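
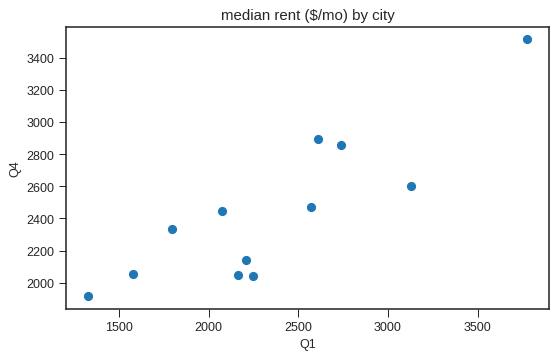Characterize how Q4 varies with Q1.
Points are positively correlated; strong (|r| ≈ 0.9).

positive, strong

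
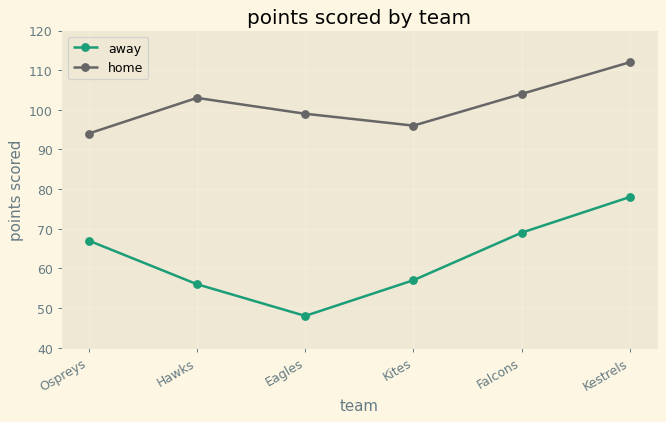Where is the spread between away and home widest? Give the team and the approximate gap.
Eagles: away ≈ 50, home ≈ 100 → gap ≈ 50. Next-largest (Hawks) is only ≈ 40.

Eagles, ≈ 50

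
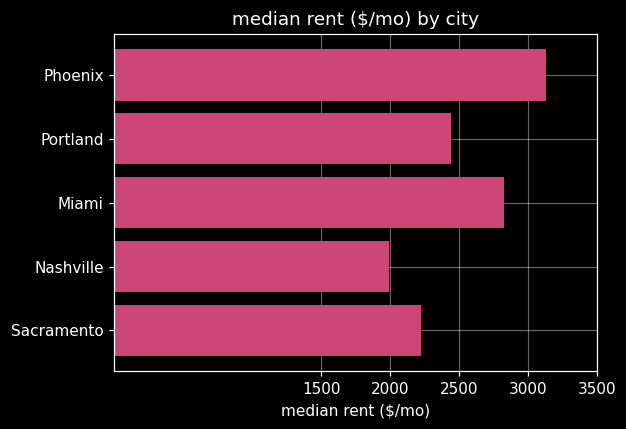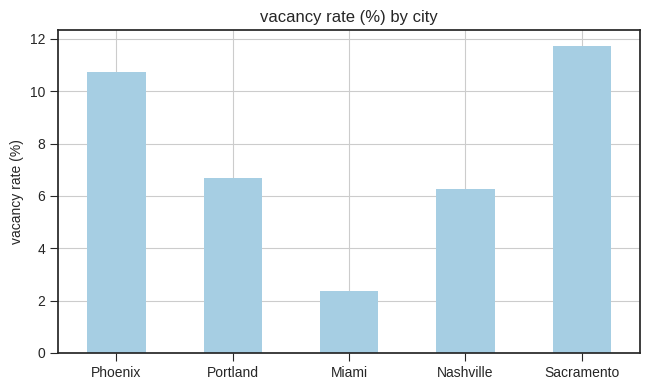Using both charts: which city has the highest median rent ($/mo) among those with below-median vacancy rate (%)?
Chart 2 median vacancy rate (%) ≈ 6; below-median cities: Miami, Nashville. Among those, Miami has the highest median rent ($/mo) (≈ 3000).

Miami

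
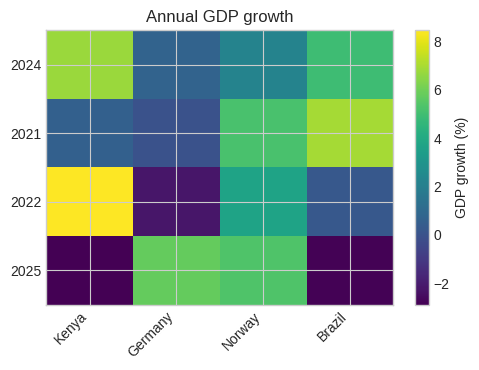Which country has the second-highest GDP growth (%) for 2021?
Norway

Top 3 for 2021: Brazil ≈ 7, Norway ≈ 5, Kenya ≈ 1.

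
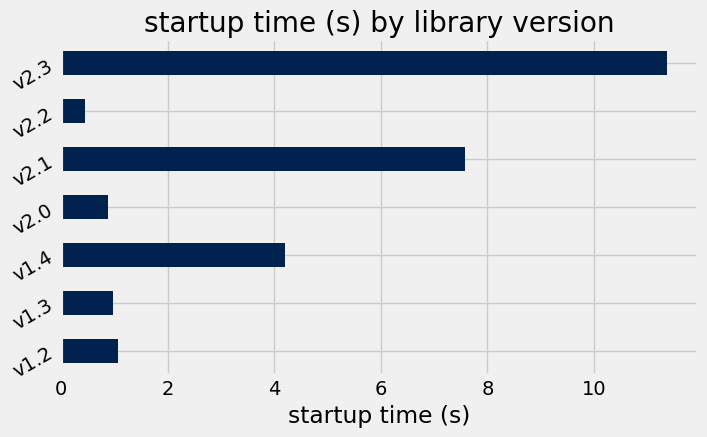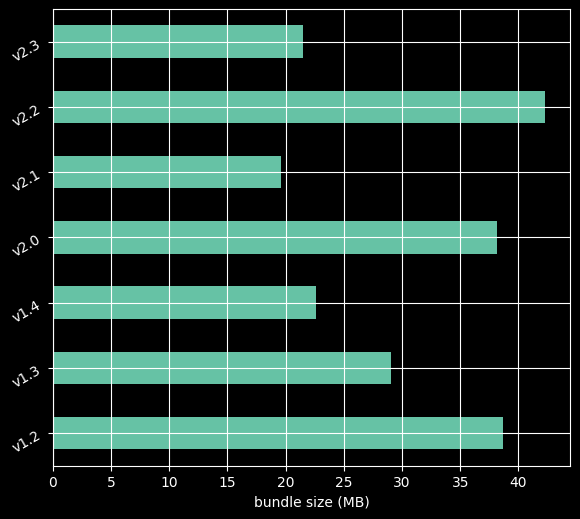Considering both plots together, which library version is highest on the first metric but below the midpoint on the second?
Chart 2 median bundle size (MB) ≈ 30; below-median library versions: v1.4, v2.1, v2.3. Among those, v2.3 has the highest startup time (s) (≈ 12).

v2.3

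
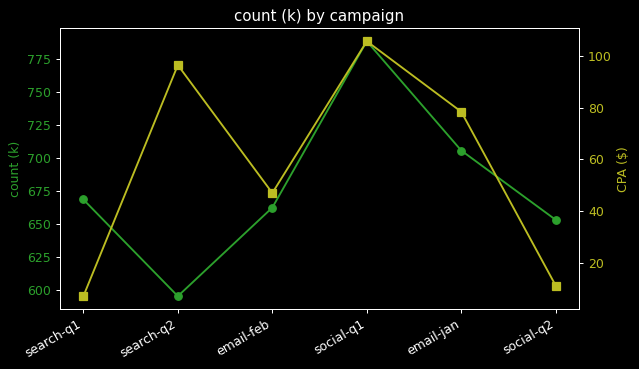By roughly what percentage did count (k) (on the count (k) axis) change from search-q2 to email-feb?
search-q2 ≈ 600, email-feb ≈ 660; (660 − 600) / 600 ≈ +10%.

≈ +10%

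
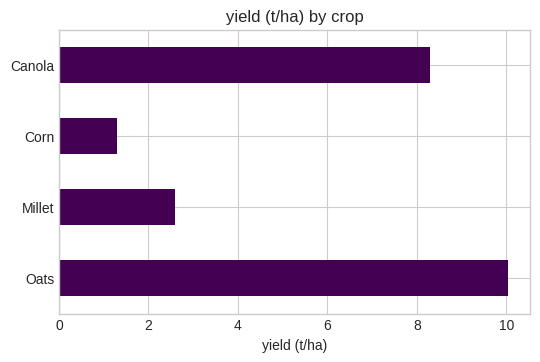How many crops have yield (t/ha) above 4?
Above 4: Oats, Canola.

2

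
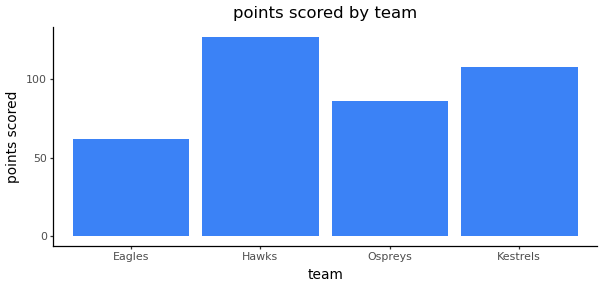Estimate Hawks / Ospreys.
Hawks ≈ 120, Ospreys ≈ 80; 120/80 ≈ 1.5.

≈ 1.5×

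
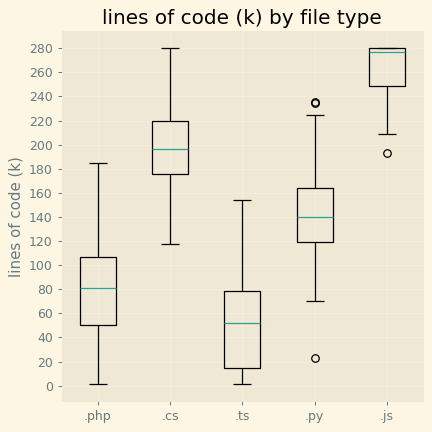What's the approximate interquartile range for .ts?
Q3 ≈ 80, Q1 ≈ 20; IQR ≈ 60.

≈ 60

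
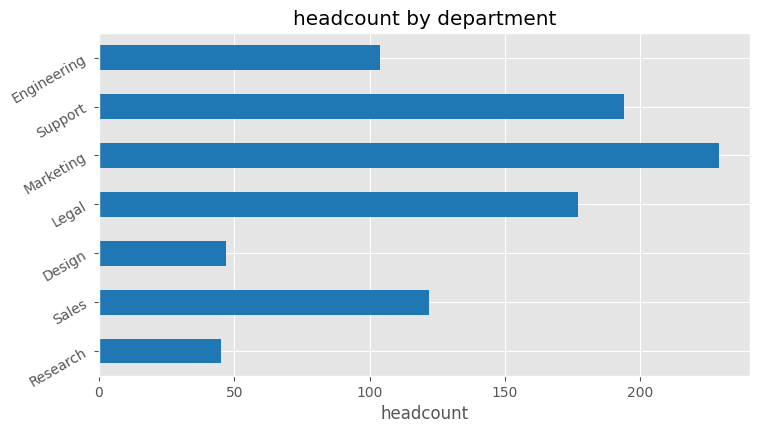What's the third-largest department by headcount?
Legal

Top 4: Marketing ≈ 220, Support ≈ 200, Legal ≈ 180, Sales ≈ 120.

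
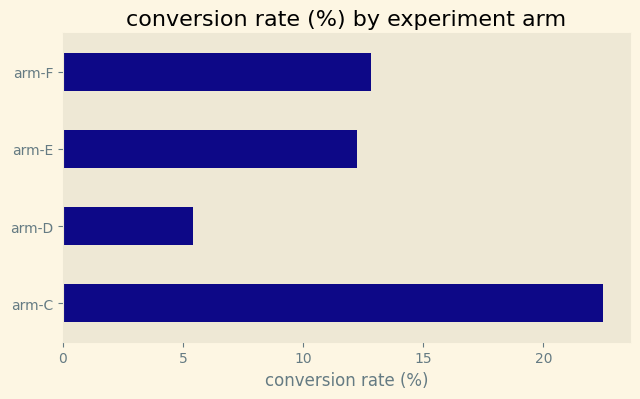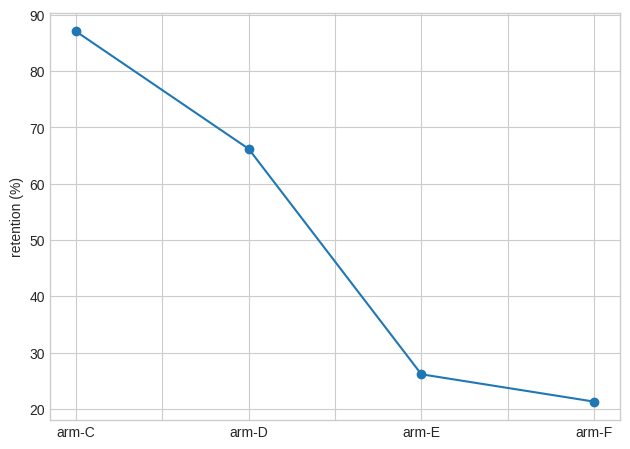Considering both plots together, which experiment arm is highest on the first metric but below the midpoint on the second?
Chart 2 median retention (%) ≈ 50; below-median experiment arms: arm-E, arm-F. Among those, arm-F has the highest conversion rate (%) (≈ 15).

arm-F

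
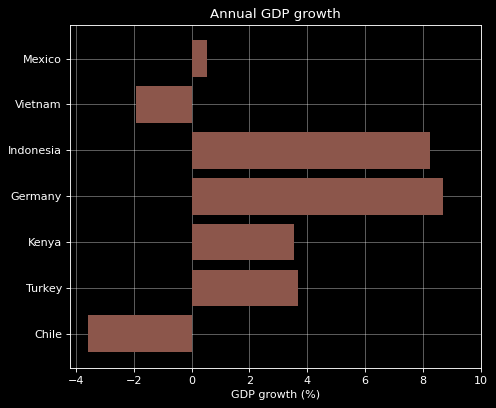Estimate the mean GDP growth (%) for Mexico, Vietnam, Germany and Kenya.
(0 + -2 + 8 + 4) / 4 ≈ 2.

≈ 2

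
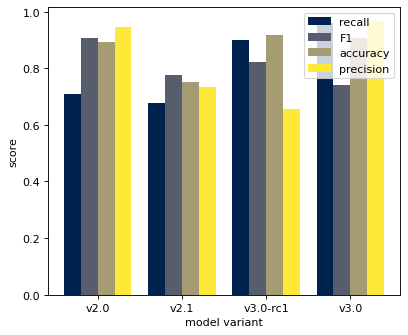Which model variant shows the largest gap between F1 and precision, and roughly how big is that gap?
v3.0: F1 ≈ 0.7, precision ≈ 1.0 → gap ≈ 0.3. Next-largest (v3.0-rc1) is only ≈ 0.1.

v3.0, ≈ 0.3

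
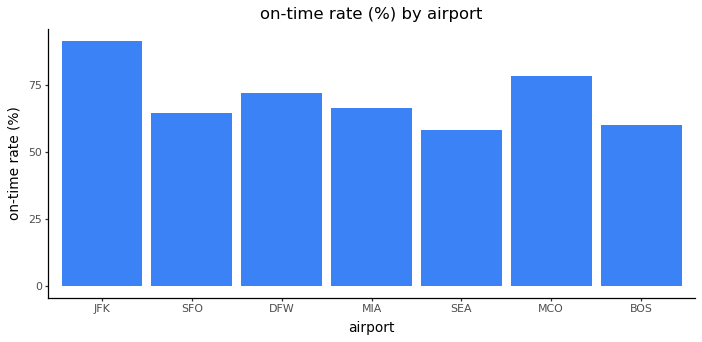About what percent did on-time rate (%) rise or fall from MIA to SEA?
MIA ≈ 70, SEA ≈ 60; (60 − 70) / 70 ≈ -14.3%.

≈ -14.3%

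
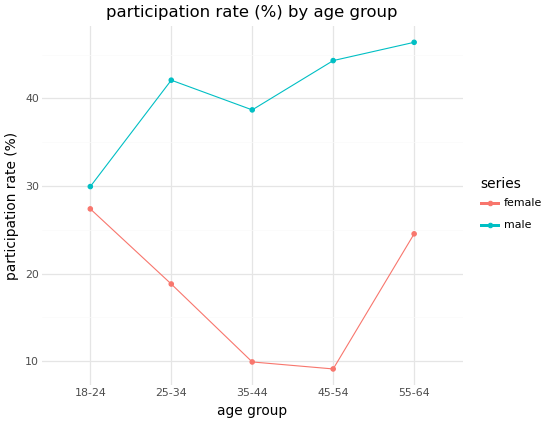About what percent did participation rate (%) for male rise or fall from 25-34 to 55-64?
25-34 ≈ 40, 55-64 ≈ 45; (45 − 40) / 40 ≈ +12.5%.

≈ +12.5%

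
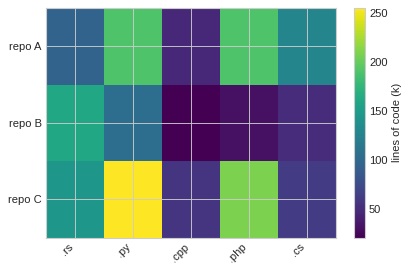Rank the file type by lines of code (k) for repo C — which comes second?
Top 3 for repo C: .py ≈ 260, .php ≈ 200, .rs ≈ 140.

.php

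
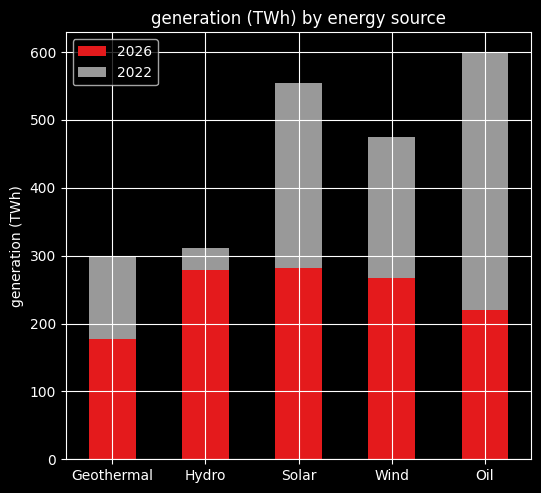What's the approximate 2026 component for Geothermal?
≈ 200

2026 top ≈ 200, bottom ≈ 0; segment ≈ 200.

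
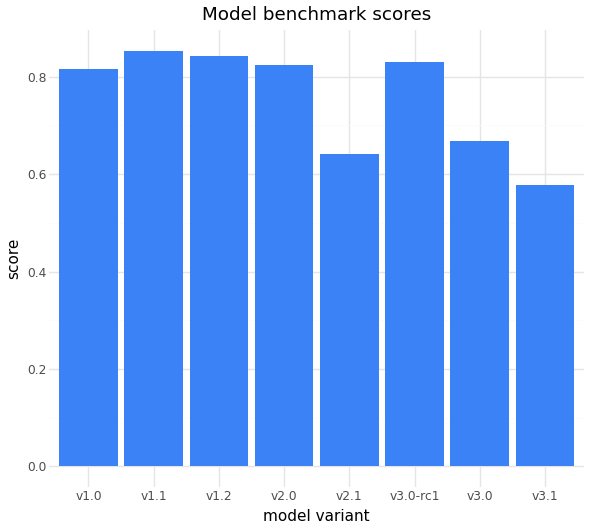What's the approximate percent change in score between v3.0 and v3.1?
≈ -14.3%

v3.0 ≈ 0.7, v3.1 ≈ 0.6; (0.6 − 0.7) / 0.7 ≈ -14.3%.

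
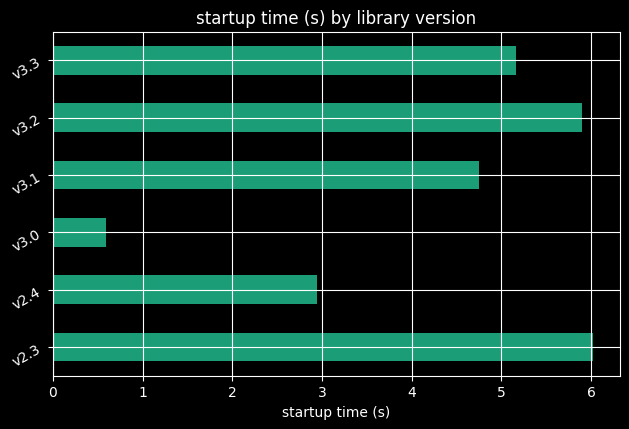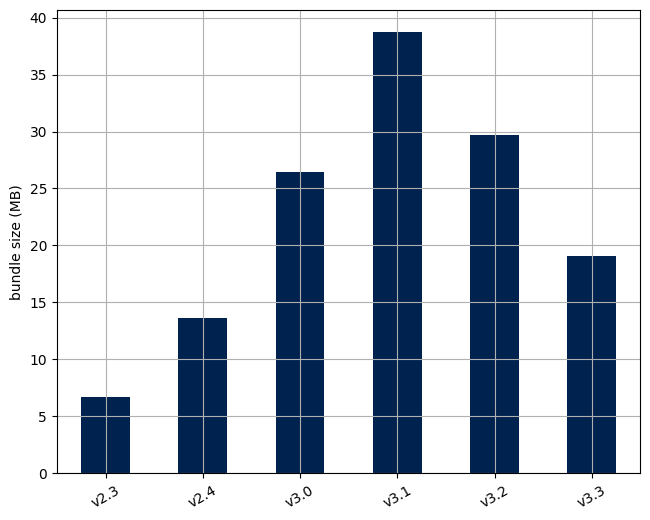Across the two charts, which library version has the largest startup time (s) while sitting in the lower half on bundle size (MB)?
v2.3

Chart 2 median bundle size (MB) ≈ 25; below-median library versions: v2.3, v2.4, v3.3. Among those, v2.3 has the highest startup time (s) (≈ 6).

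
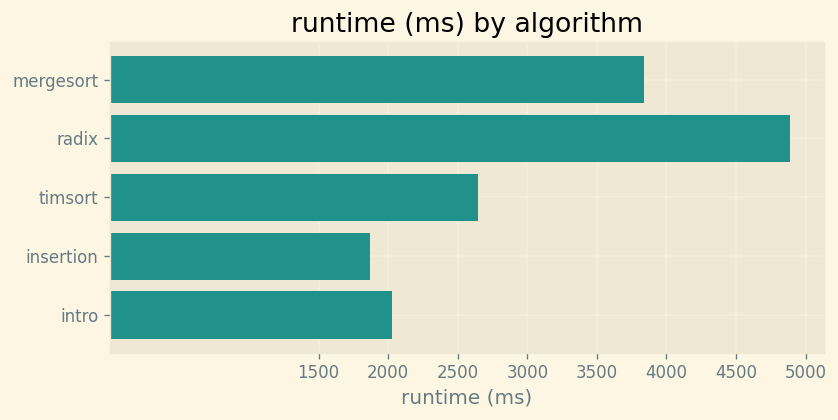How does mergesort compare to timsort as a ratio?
≈ 1.6×

mergesort ≈ 4000, timsort ≈ 2500; 4000/2500 ≈ 1.6.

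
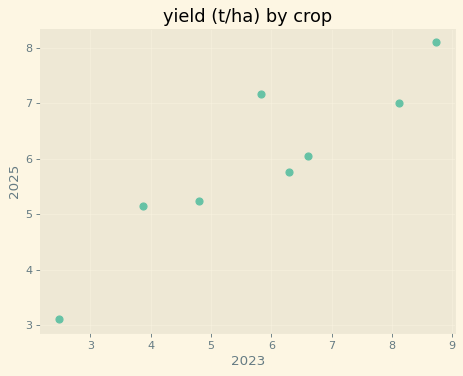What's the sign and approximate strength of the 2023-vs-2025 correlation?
positive, strong

Points are positively correlated; strong (|r| ≈ 0.9).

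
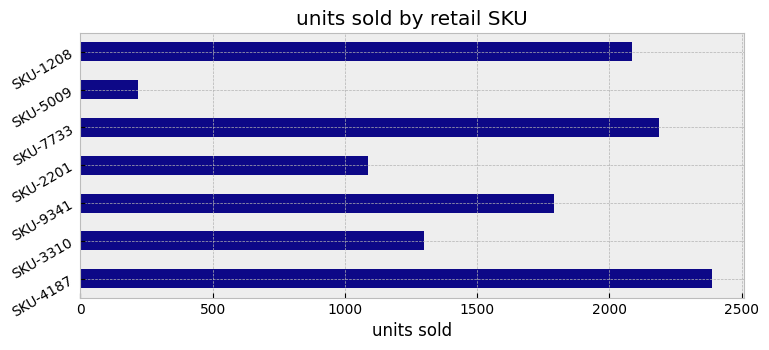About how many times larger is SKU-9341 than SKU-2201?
≈ 1.8×

SKU-9341 ≈ 1800, SKU-2201 ≈ 1000; 1800/1000 ≈ 1.8.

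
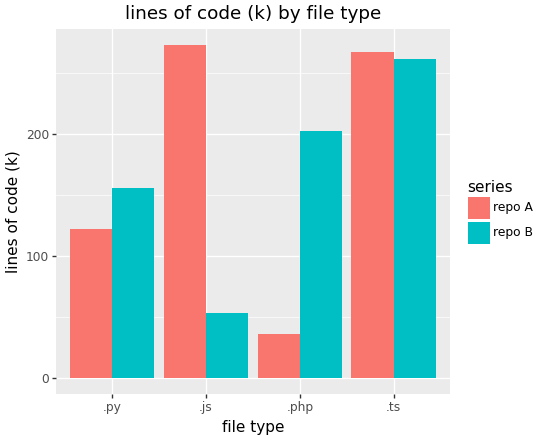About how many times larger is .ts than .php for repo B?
.ts ≈ 250, .php ≈ 200; 250/200 ≈ 1.25.

≈ 1.25×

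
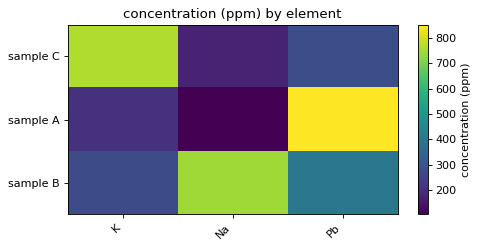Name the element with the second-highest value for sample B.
Top 3 for sample B: Na ≈ 700, Pb ≈ 400, K ≈ 300.

Pb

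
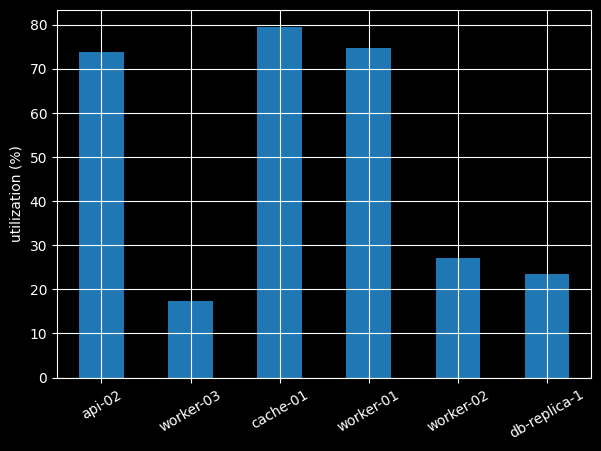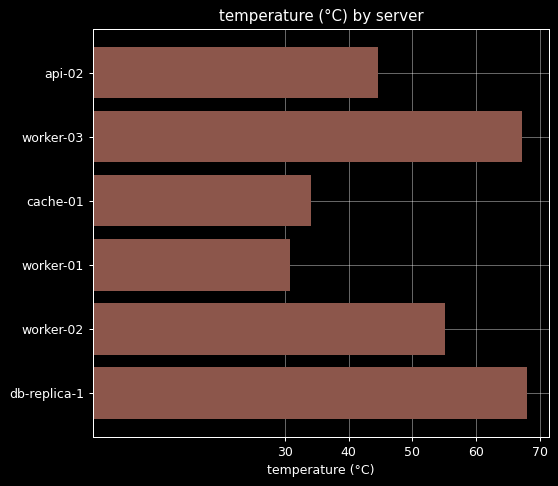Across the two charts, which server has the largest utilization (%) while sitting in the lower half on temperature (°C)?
Chart 2 median temperature (°C) ≈ 50; below-median servers: api-02, cache-01, worker-01. Among those, cache-01 has the highest utilization (%) (≈ 80).

cache-01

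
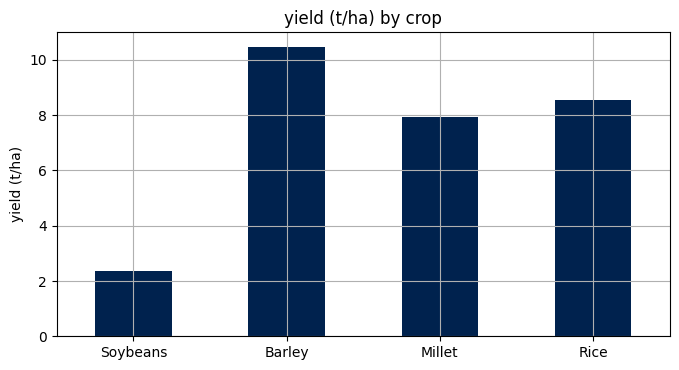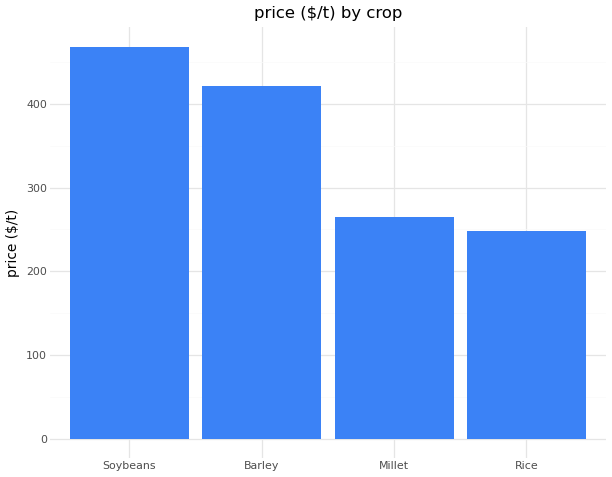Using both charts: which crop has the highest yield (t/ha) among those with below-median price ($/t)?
Rice

Chart 2 median price ($/t) ≈ 350; below-median crops: Millet, Rice. Among those, Rice has the highest yield (t/ha) (≈ 9).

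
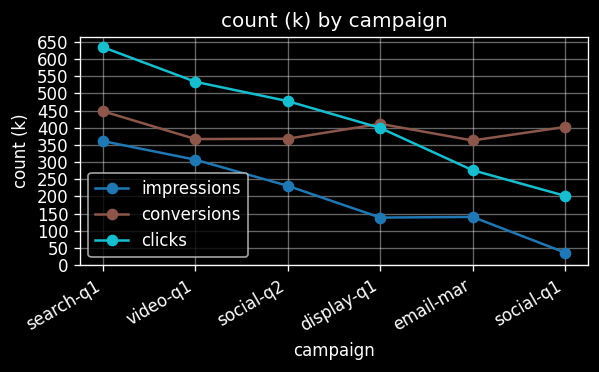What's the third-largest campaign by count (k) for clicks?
Top 4 for clicks: search-q1 ≈ 650, video-q1 ≈ 550, social-q2 ≈ 500, display-q1 ≈ 400.

social-q2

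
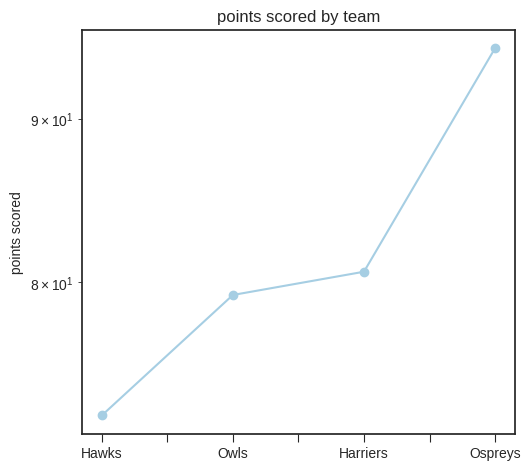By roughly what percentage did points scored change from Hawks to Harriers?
Hawks ≈ 72, Harriers ≈ 80; (80 − 72) / 72 ≈ +11.1%.

≈ +11.1%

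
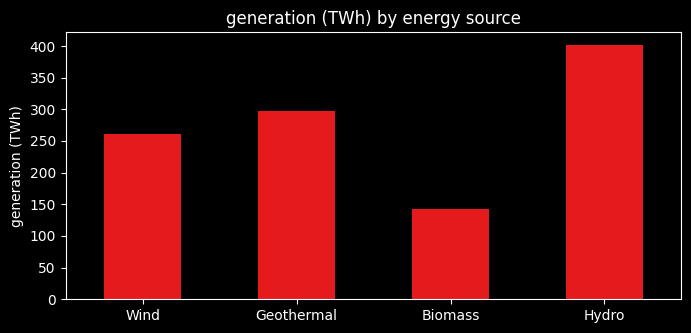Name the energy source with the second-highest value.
Top 3: Hydro ≈ 400, Geothermal ≈ 300, Wind ≈ 250.

Geothermal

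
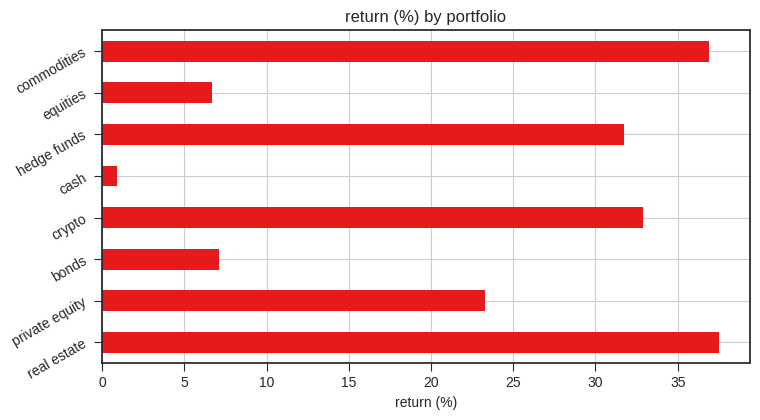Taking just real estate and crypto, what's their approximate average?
(40 + 35) / 2 ≈ 38.

≈ 38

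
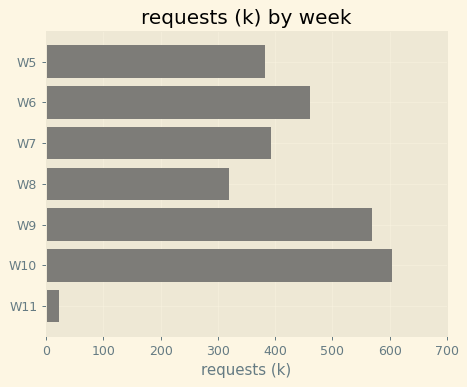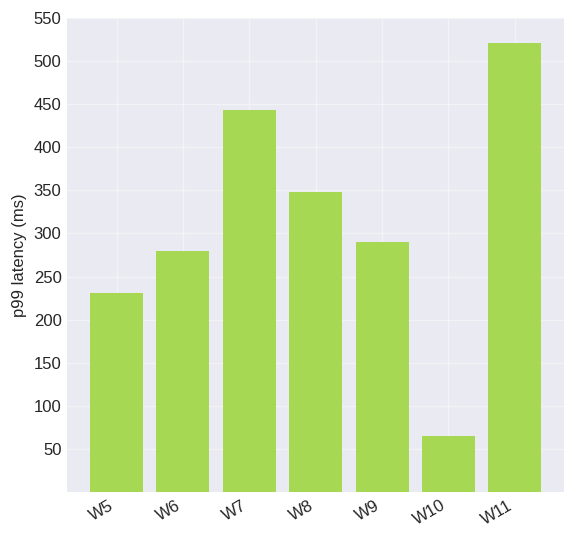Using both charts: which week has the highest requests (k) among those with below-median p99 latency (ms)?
W10

Chart 2 median p99 latency (ms) ≈ 300; below-median weeks: W5, W6, W10. Among those, W10 has the highest requests (k) (≈ 600).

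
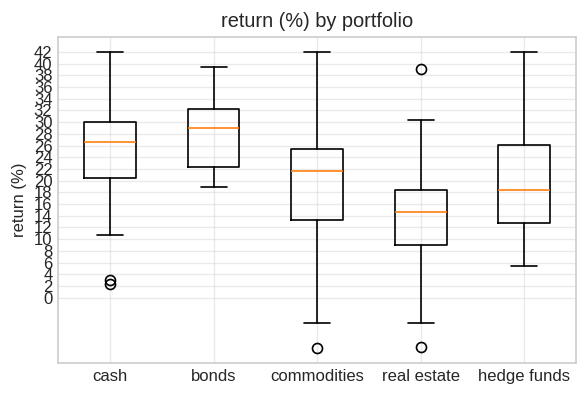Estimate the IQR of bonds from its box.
Q3 ≈ 32, Q1 ≈ 22; IQR ≈ 10.

≈ 10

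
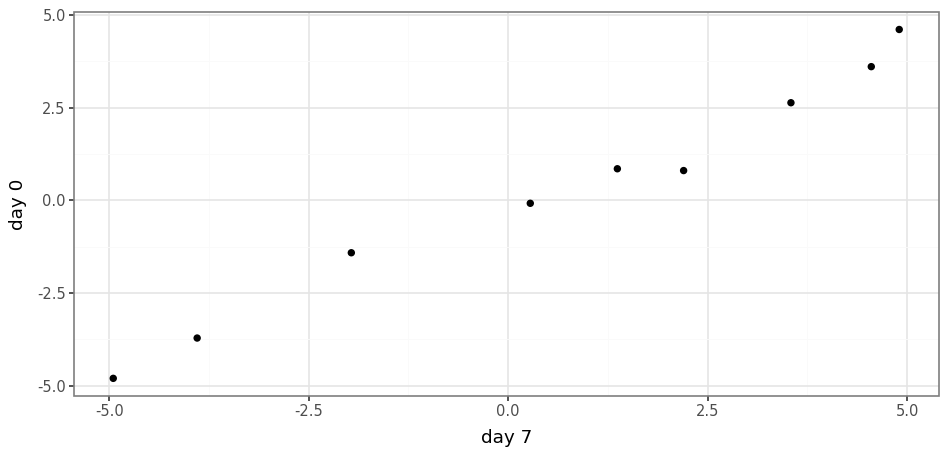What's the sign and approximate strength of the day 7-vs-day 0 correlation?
Points are positively correlated; strong (|r| ≈ 1.0).

positive, strong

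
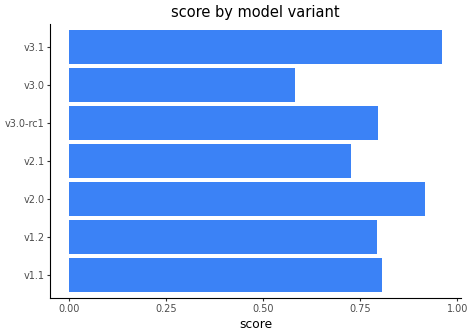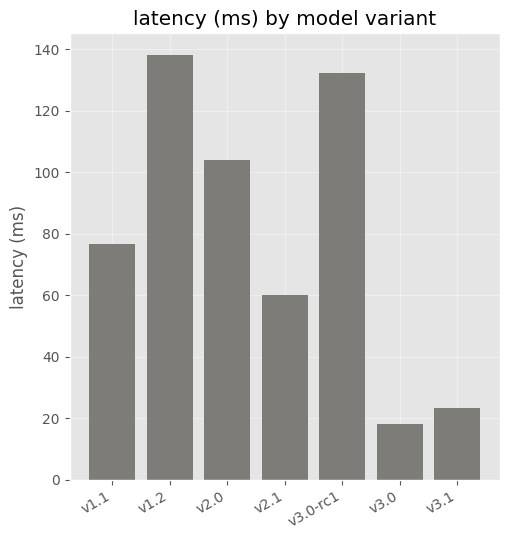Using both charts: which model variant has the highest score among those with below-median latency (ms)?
Chart 2 median latency (ms) ≈ 80; below-median model variants: v2.1, v3.0, v3.1. Among those, v3.1 has the highest score (≈ 1).

v3.1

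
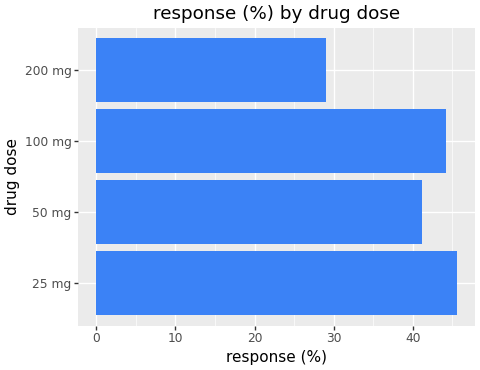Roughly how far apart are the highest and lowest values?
≈ 15

Max 25 mg ≈ 45, min 200 mg ≈ 30; range ≈ 15.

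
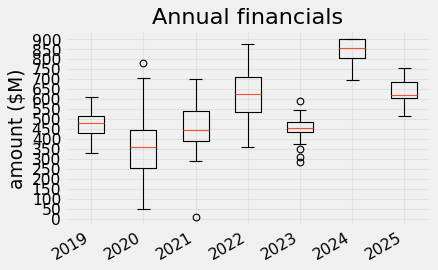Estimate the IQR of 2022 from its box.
≈ 150

Q3 ≈ 700, Q1 ≈ 550; IQR ≈ 150.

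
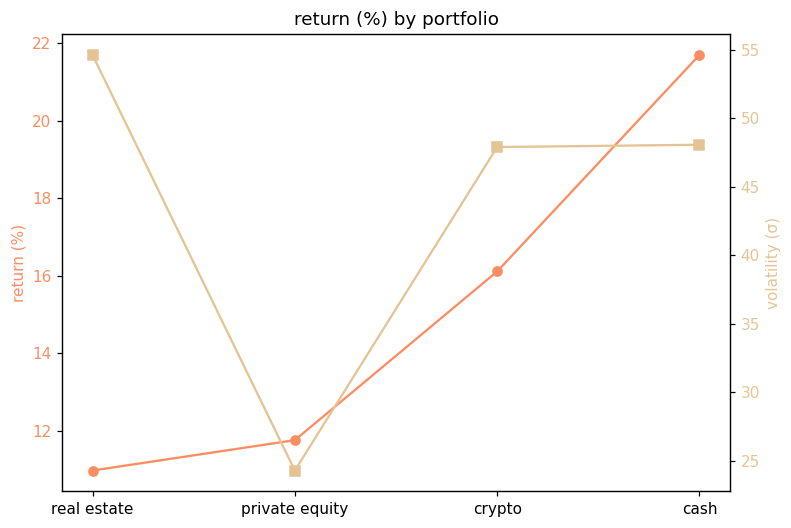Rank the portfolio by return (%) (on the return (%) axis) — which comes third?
Top 4 (on the return (%) axis): cash ≈ 22, crypto ≈ 16, private equity ≈ 12, real estate ≈ 11.

private equity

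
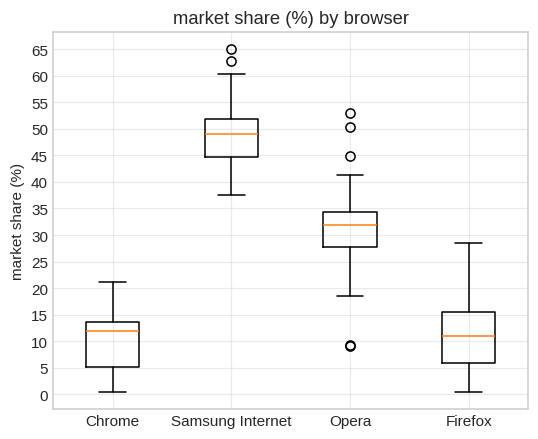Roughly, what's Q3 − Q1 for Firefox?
≈ 10

Q3 ≈ 15, Q1 ≈ 5; IQR ≈ 10.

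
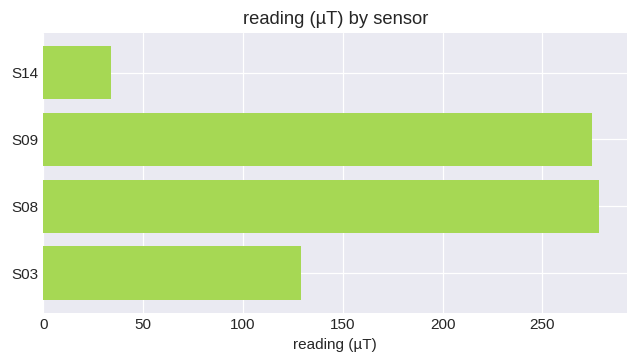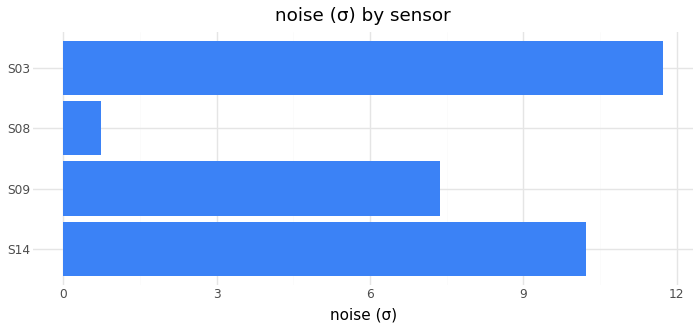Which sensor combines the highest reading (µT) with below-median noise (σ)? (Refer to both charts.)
Chart 2 median noise (σ) ≈ 8; below-median sensors: S09, S08. Among those, S08 has the highest reading (µT) (≈ 300).

S08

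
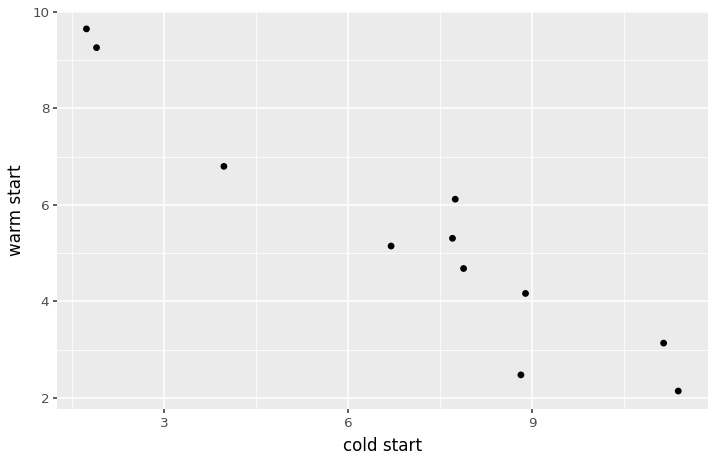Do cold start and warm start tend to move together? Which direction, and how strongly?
negative, strong

Points are negatively correlated; strong (|r| ≈ 1.0).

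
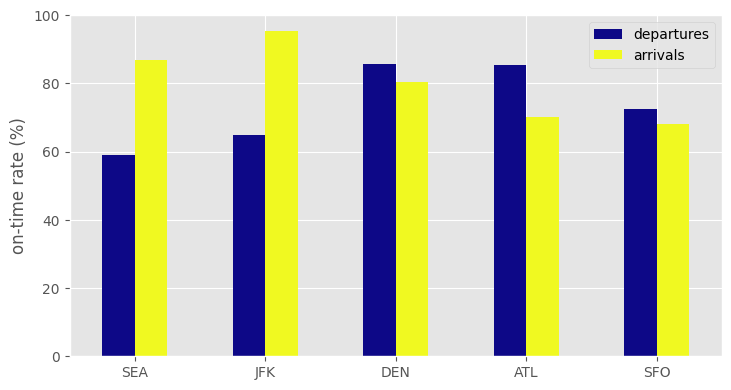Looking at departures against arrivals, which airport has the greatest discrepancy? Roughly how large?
JFK: departures ≈ 60, arrivals ≈ 100 → gap ≈ 40. Next-largest (SEA) is only ≈ 30.

JFK, ≈ 40 %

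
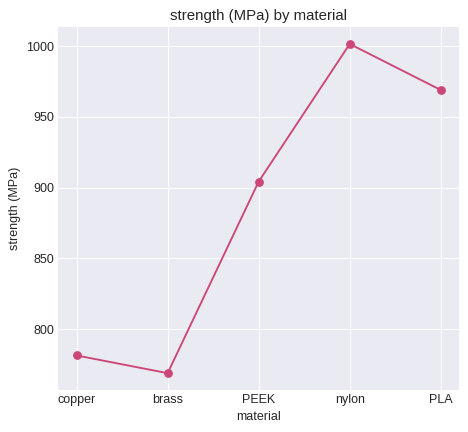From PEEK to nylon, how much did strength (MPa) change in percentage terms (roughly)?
≈ +11.1%

PEEK ≈ 900, nylon ≈ 1000; (1000 − 900) / 900 ≈ +11.1%.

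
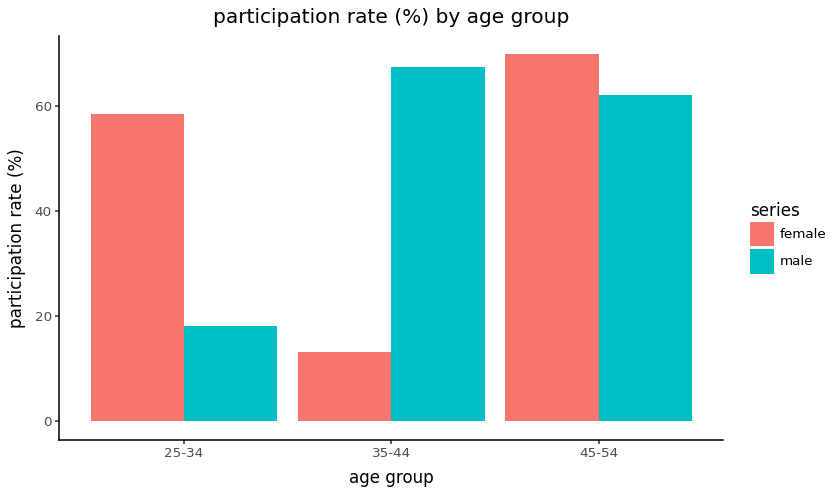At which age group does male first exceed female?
35-44

25-34: male ≈ 20 vs female ≈ 60 (not yet); 35-44: male ≈ 70 vs female ≈ 10 (first crossover).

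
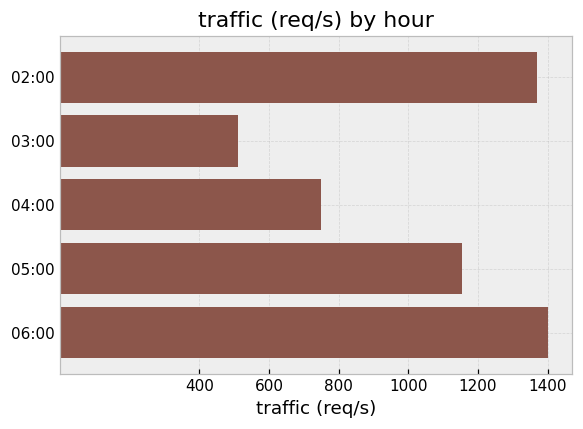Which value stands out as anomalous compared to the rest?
03:00 ≈ 600; the rest sit between ≈ 800 and ≈ 1400.

03:00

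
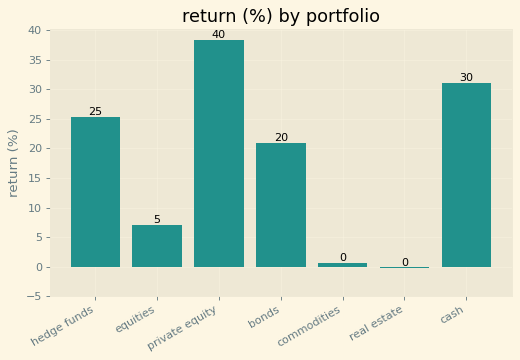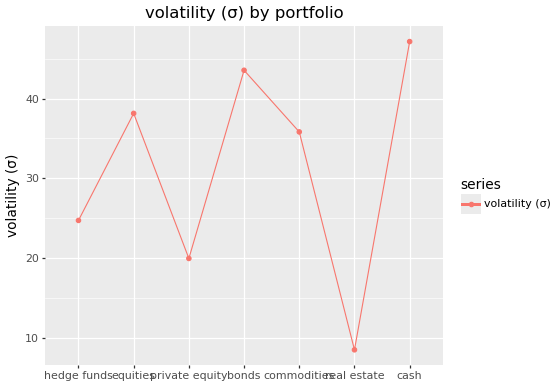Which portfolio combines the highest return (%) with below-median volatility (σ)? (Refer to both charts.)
private equity

Chart 2 median volatility (σ) ≈ 35; below-median portfolios: hedge funds, private equity, real estate. Among those, private equity has the highest return (%) (≈ 40).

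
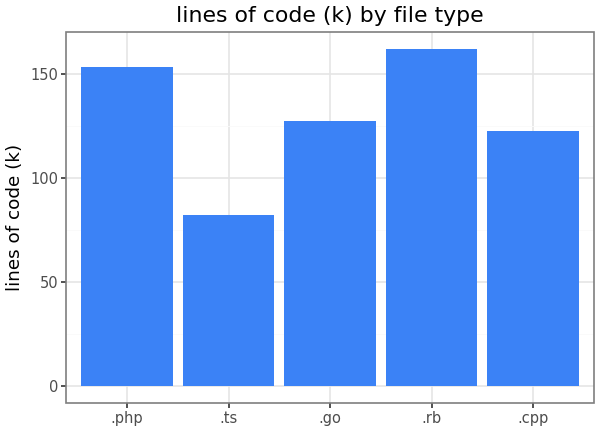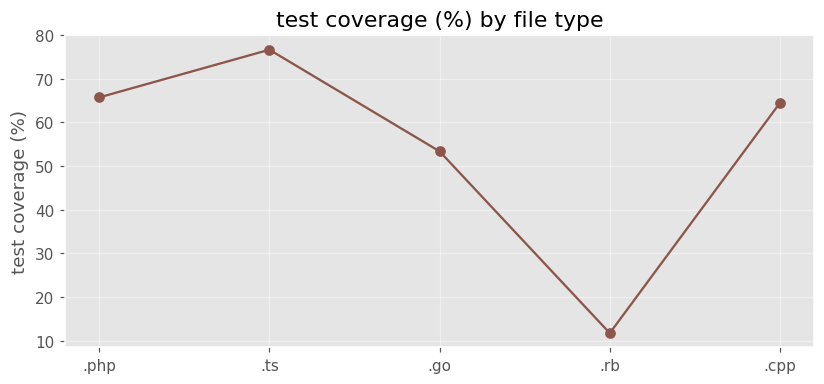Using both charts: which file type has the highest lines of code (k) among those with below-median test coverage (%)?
Chart 2 median test coverage (%) ≈ 60; below-median file types: .go, .rb. Among those, .rb has the highest lines of code (k) (≈ 160).

.rb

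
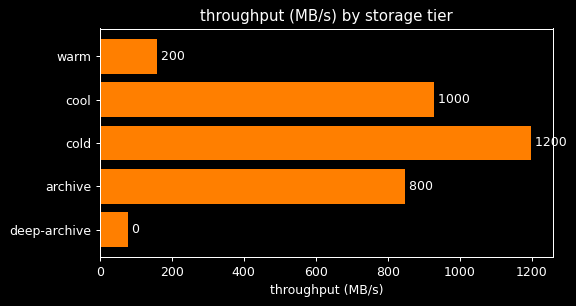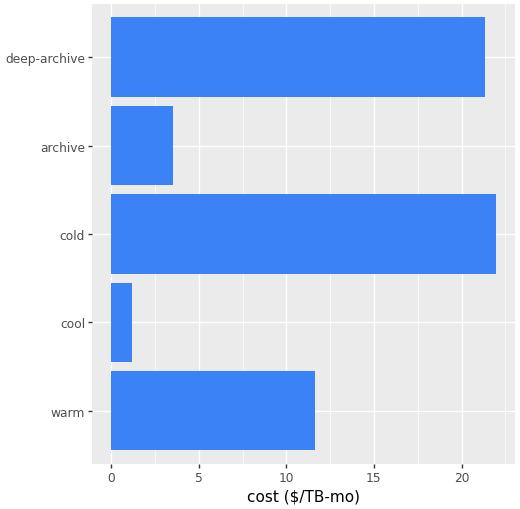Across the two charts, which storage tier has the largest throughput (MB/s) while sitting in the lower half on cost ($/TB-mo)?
Chart 2 median cost ($/TB-mo) ≈ 10; below-median storage tiers: cool, archive. Among those, cool has the highest throughput (MB/s) (≈ 1000).

cool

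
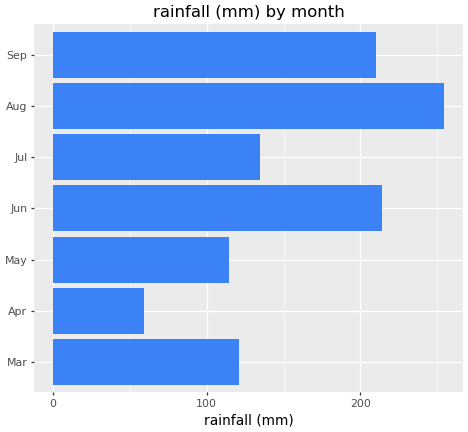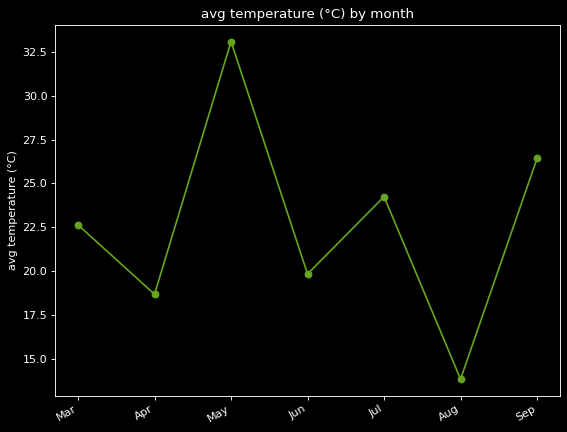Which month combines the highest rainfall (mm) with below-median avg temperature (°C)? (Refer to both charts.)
Chart 2 median avg temperature (°C) ≈ 25; below-median months: Apr, Jun, Aug. Among those, Aug has the highest rainfall (mm) (≈ 250).

Aug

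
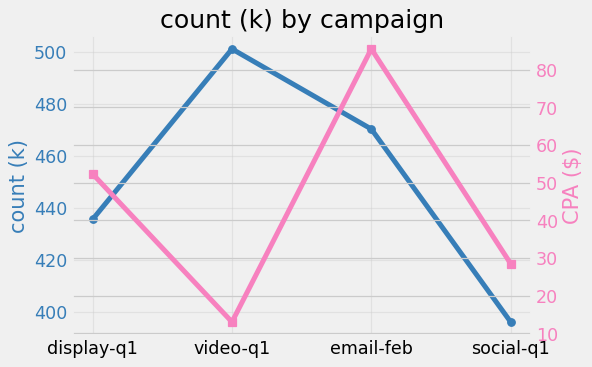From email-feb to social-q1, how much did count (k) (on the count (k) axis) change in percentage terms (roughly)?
≈ -14.9%

email-feb ≈ 470, social-q1 ≈ 400; (400 − 470) / 470 ≈ -14.9%.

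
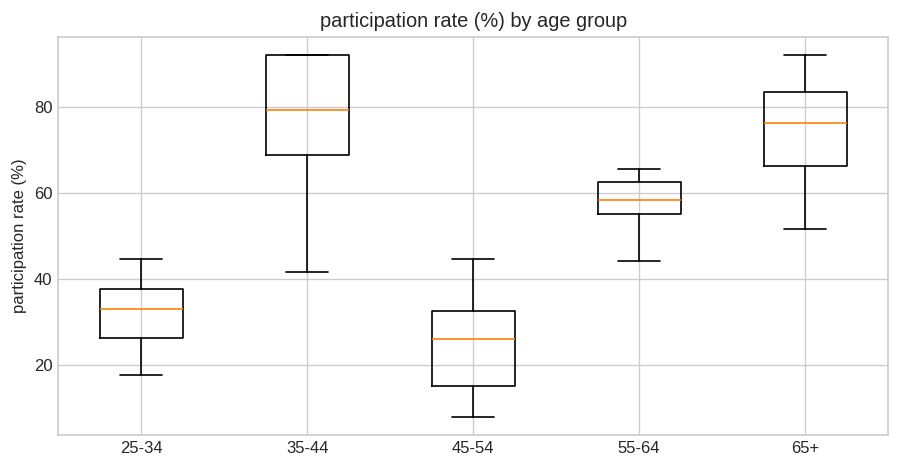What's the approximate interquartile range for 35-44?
≈ 20

Q3 ≈ 90, Q1 ≈ 70; IQR ≈ 20.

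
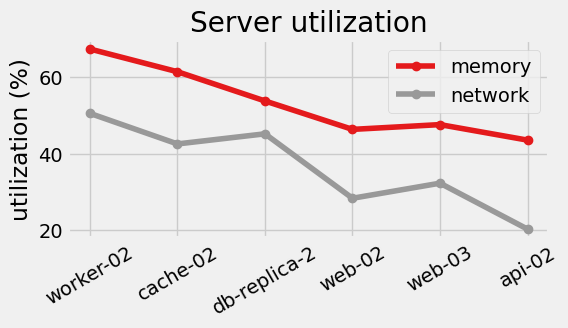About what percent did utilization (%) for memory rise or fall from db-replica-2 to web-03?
≈ -9.1%

db-replica-2 ≈ 55, web-03 ≈ 50; (50 − 55) / 55 ≈ -9.1%.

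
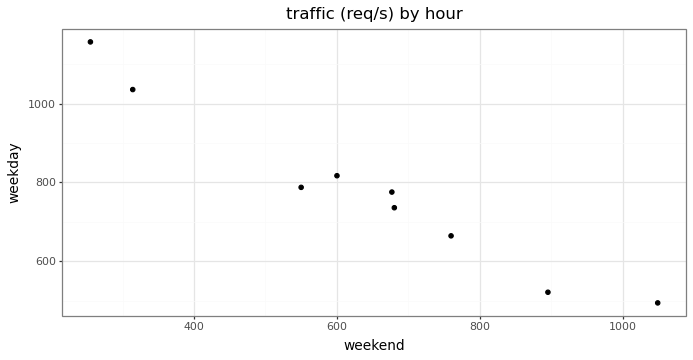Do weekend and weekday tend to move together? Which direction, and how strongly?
negative, strong

Points are negatively correlated; strong (|r| ≈ 1.0).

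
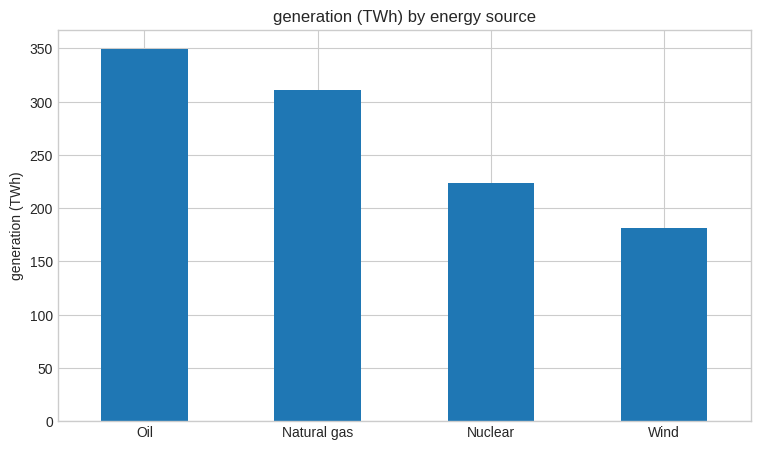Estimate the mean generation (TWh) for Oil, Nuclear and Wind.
(350 + 200 + 200) / 3 ≈ 250.

≈ 250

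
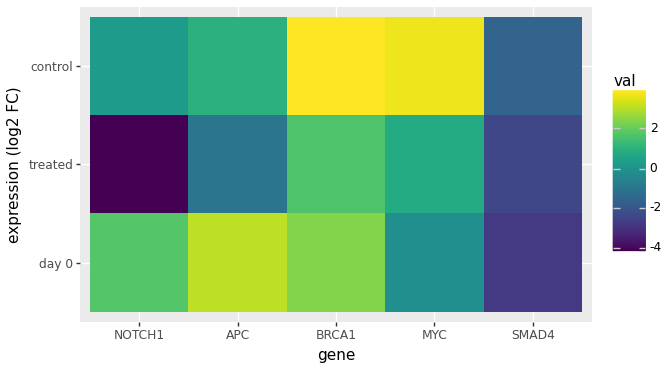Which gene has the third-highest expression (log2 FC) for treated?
APC

Top 4 for treated: BRCA1 ≈ 2, MYC ≈ 1, APC ≈ -1, SMAD4 ≈ -2.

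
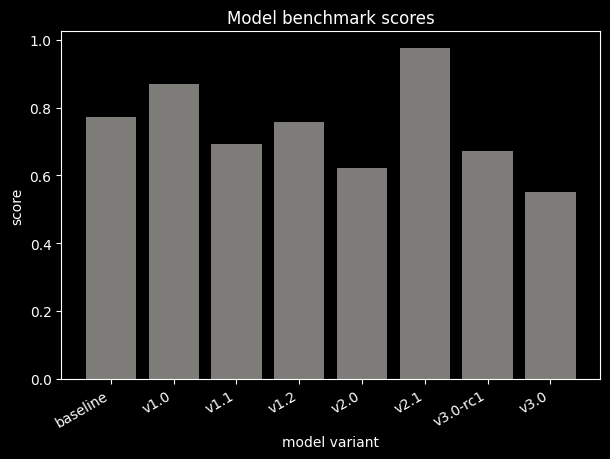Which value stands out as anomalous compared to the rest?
v2.1 ≈ 1.0; the rest sit between ≈ 0.6 and ≈ 0.9.

v2.1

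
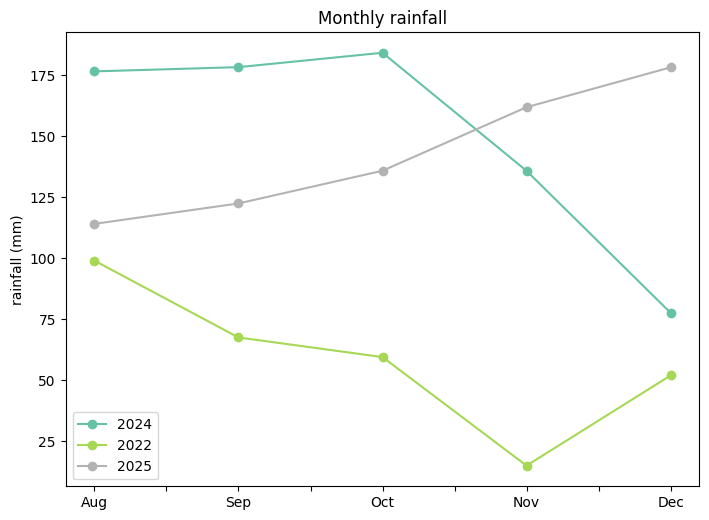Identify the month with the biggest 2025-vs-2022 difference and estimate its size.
Nov, ≈ 140 mm

Nov: 2025 ≈ 160, 2022 ≈ 20 → gap ≈ 140. Next-largest (Dec) is only ≈ 120.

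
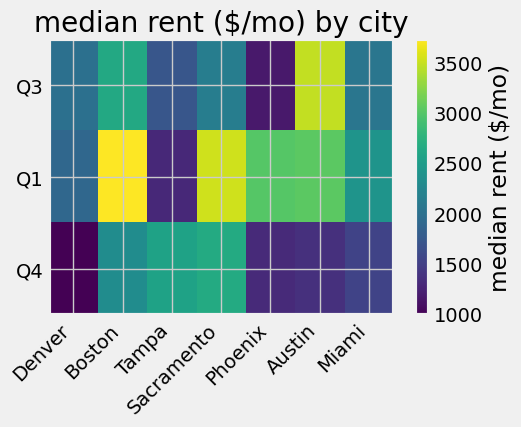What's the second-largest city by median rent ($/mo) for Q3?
Top 3 for Q3: Austin ≈ 3500, Boston ≈ 2500, Sacramento ≈ 2000.

Boston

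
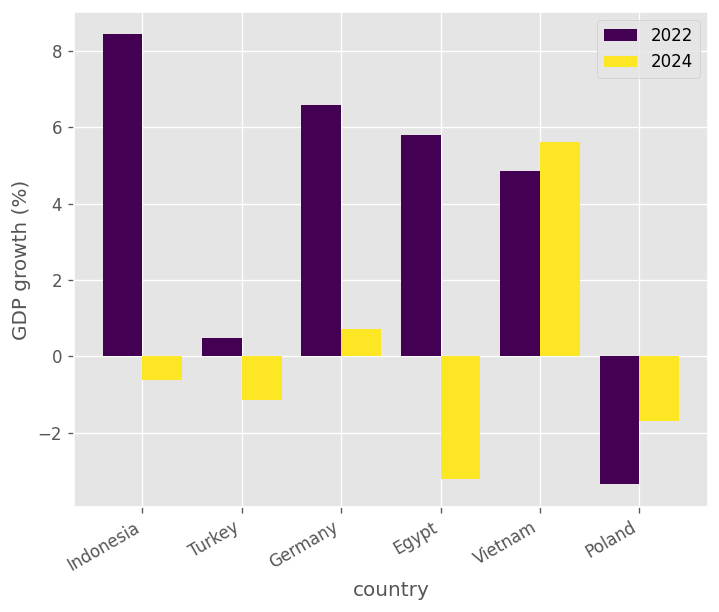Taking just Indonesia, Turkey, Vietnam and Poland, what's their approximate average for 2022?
≈ 2

(8 + 0 + 5 + -3) / 4 ≈ 2.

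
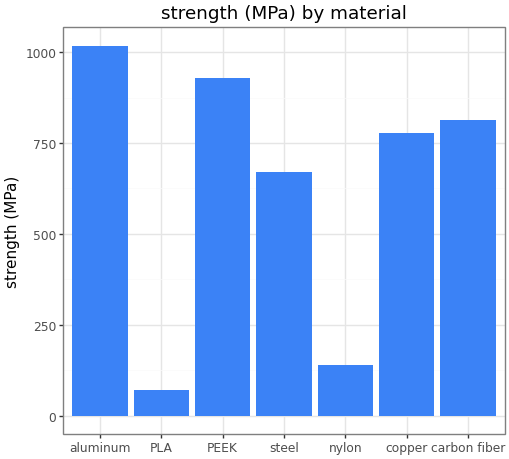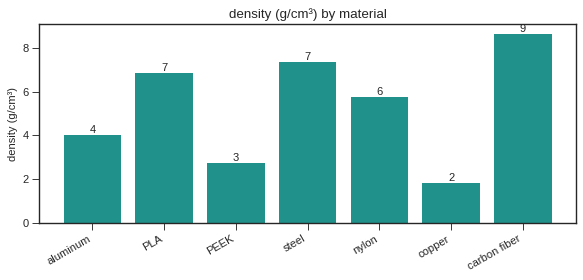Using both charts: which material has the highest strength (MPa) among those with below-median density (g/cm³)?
Chart 2 median density (g/cm³) ≈ 6; below-median materials: aluminum, PEEK, copper. Among those, aluminum has the highest strength (MPa) (≈ 1000).

aluminum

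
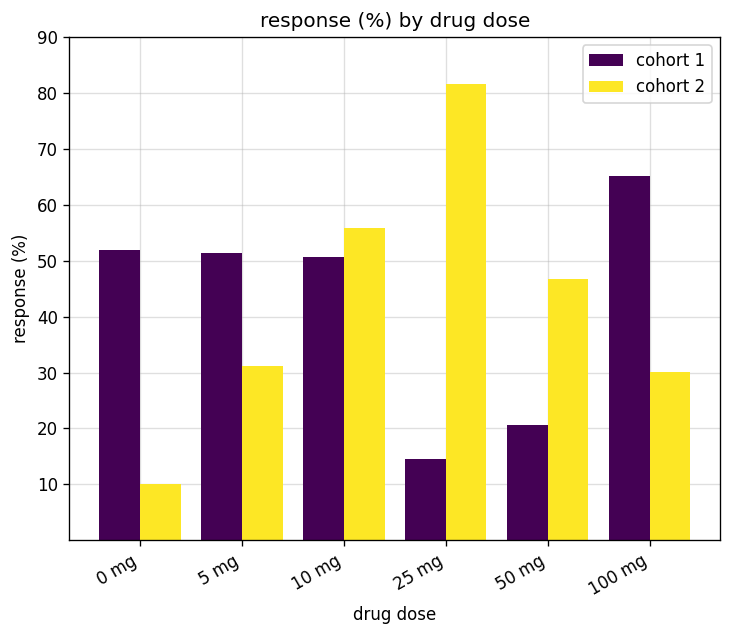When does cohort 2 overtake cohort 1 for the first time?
10 mg

5 mg: cohort 2 ≈ 30 vs cohort 1 ≈ 50 (not yet); 10 mg: cohort 2 ≈ 60 vs cohort 1 ≈ 50 (first crossover).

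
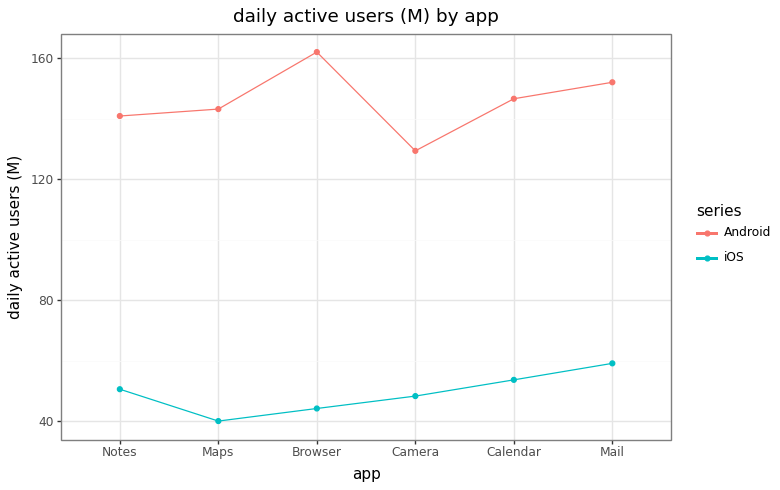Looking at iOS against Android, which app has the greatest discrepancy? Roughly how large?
Browser: iOS ≈ 40, Android ≈ 160 → gap ≈ 120. Next-largest (Maps) is only ≈ 100.

Browser, ≈ 120 M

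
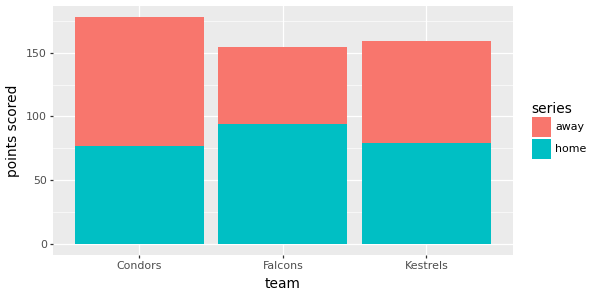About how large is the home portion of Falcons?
≈ 100

home top ≈ 100, bottom ≈ 0; segment ≈ 100.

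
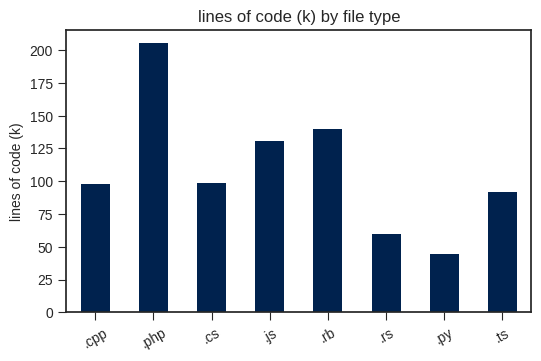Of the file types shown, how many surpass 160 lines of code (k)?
Above 160: .php.

1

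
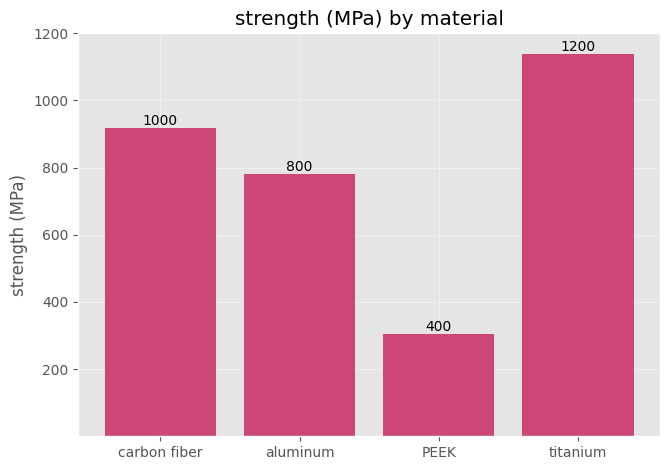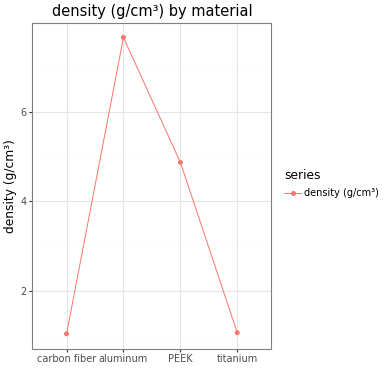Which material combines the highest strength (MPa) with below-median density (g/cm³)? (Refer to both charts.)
Chart 2 median density (g/cm³) ≈ 3; below-median materials: carbon fiber, titanium. Among those, titanium has the highest strength (MPa) (≈ 1200).

titanium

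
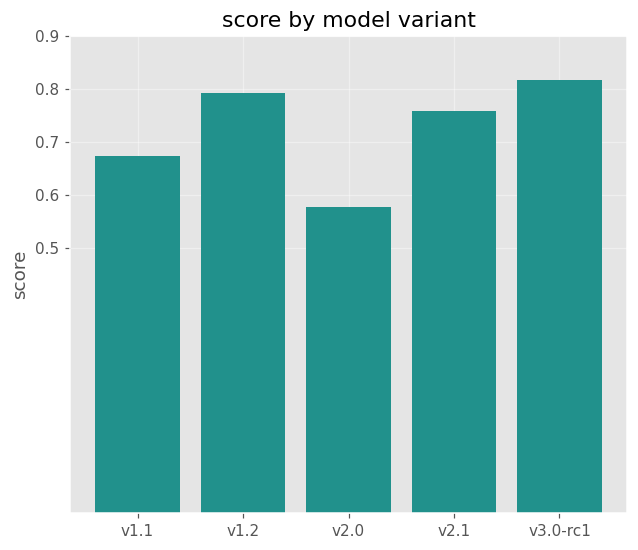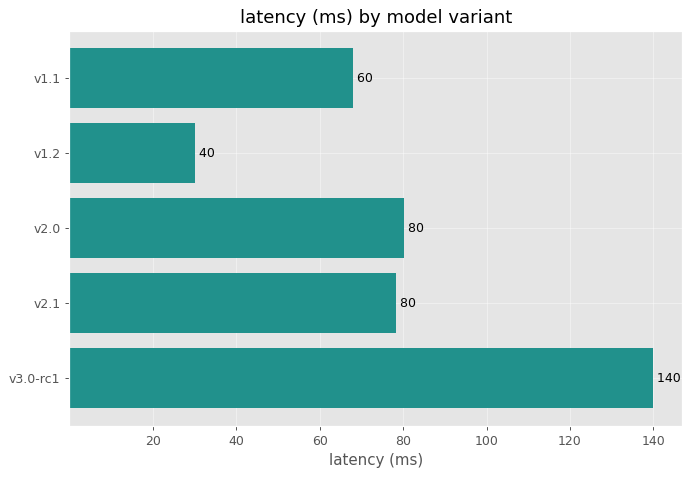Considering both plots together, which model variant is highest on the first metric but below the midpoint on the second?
v1.2

Chart 2 median latency (ms) ≈ 80; below-median model variants: v1.1, v1.2. Among those, v1.2 has the highest score (≈ 0.8).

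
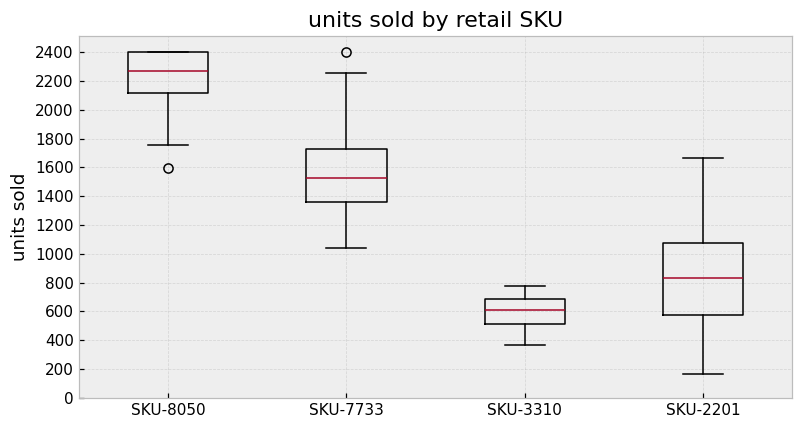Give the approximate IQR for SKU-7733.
≈ 400

Q3 ≈ 1800, Q1 ≈ 1400; IQR ≈ 400.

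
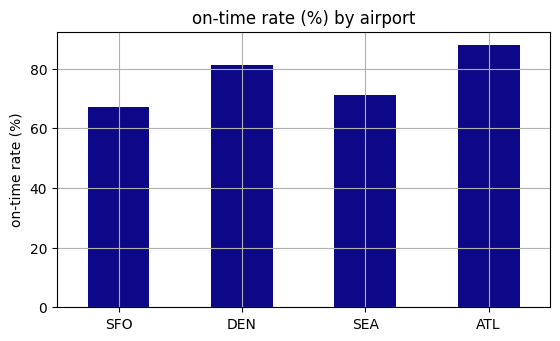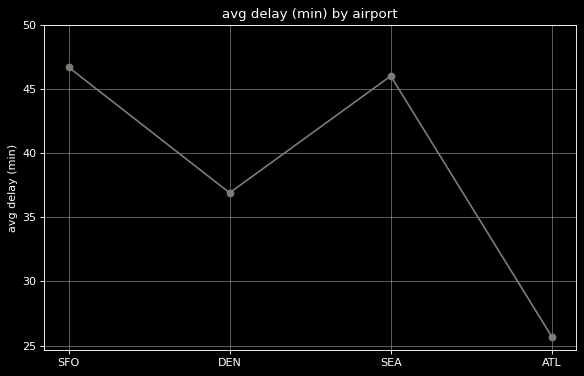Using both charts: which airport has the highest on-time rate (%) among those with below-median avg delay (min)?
ATL

Chart 2 median avg delay (min) ≈ 40; below-median airports: DEN, ATL. Among those, ATL has the highest on-time rate (%) (≈ 90).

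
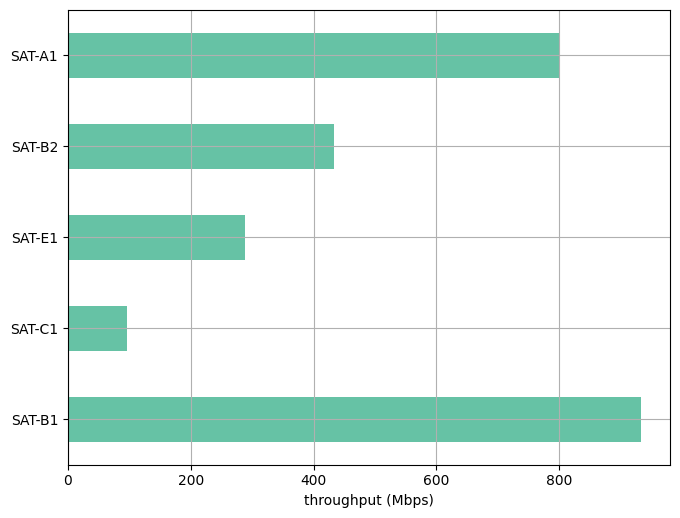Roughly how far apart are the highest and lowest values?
≈ 800

Max SAT-B1 ≈ 900, min SAT-C1 ≈ 100; range ≈ 800.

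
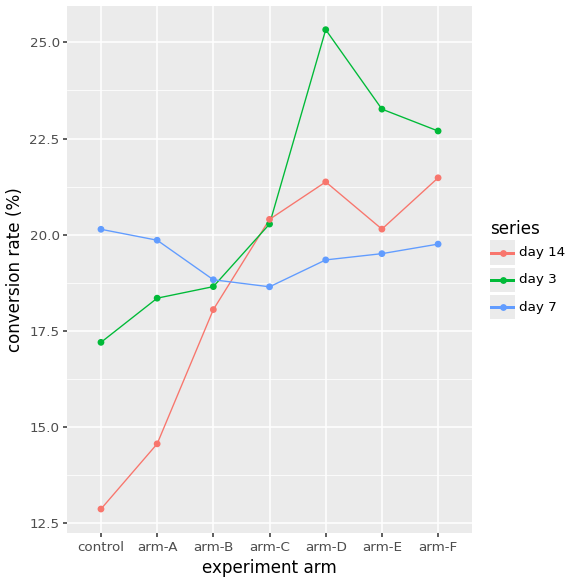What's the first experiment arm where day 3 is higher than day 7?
arm-B: day 3 ≈ 18 vs day 7 ≈ 18 (not yet); arm-C: day 3 ≈ 20 vs day 7 ≈ 18 (first crossover).

arm-C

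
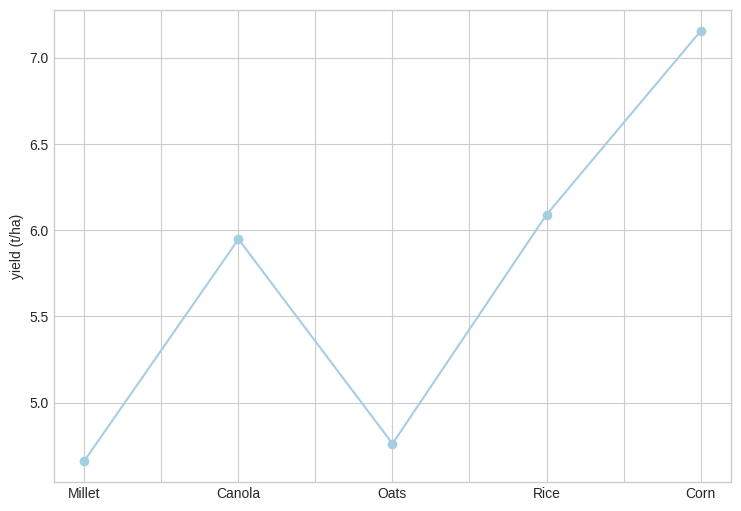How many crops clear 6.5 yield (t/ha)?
1

Above 6.5: Corn.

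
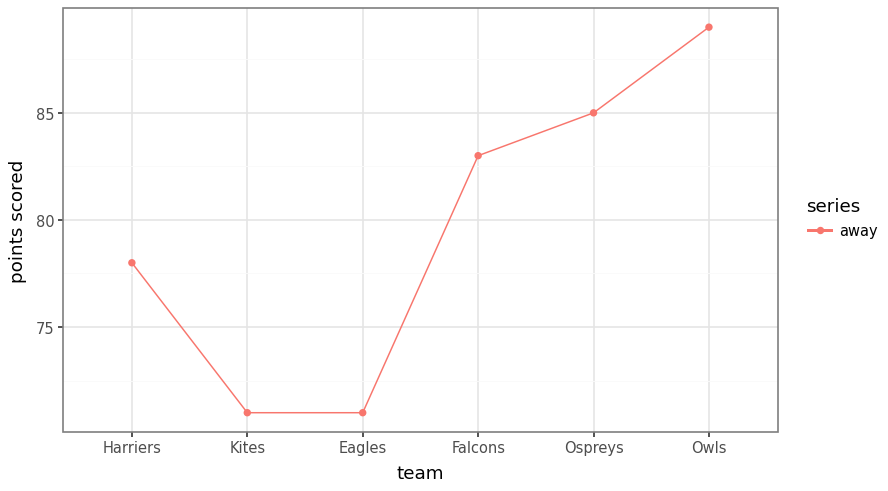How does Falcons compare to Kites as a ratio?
≈ 1.17×

Falcons ≈ 84, Kites ≈ 72; 84/72 ≈ 1.17.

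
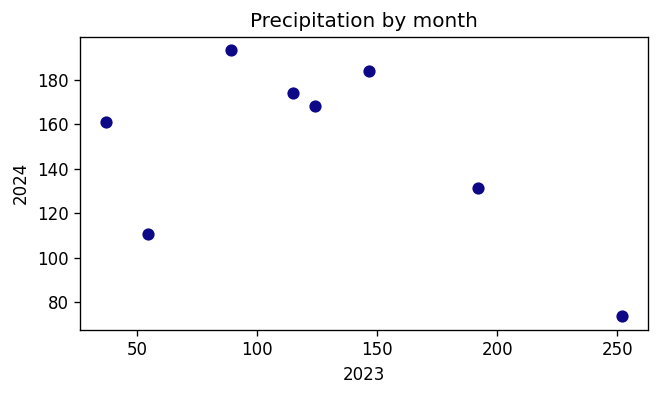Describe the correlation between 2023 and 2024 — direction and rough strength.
Points are negatively correlated; moderate (|r| ≈ 0.5).

negative, moderate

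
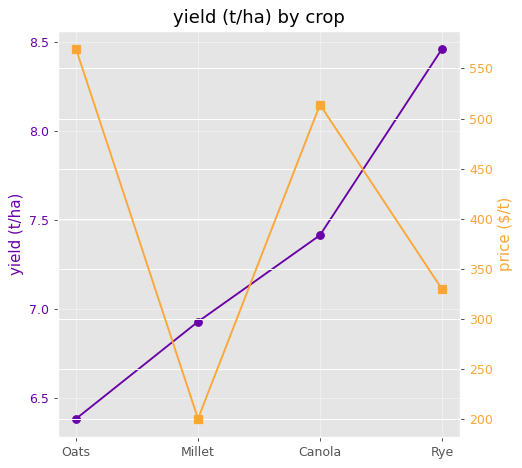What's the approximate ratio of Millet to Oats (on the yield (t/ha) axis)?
≈ 1.09×

Millet ≈ 7.0, Oats ≈ 6.4; 7.0/6.4 ≈ 1.09.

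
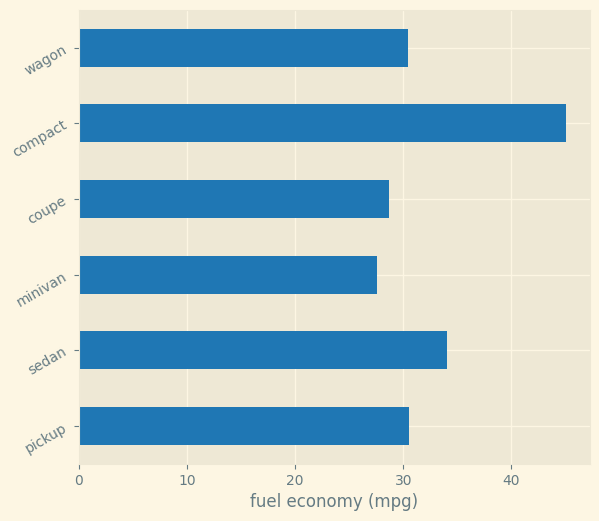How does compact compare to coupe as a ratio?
≈ 1.5×

compact ≈ 45, coupe ≈ 30; 45/30 ≈ 1.5.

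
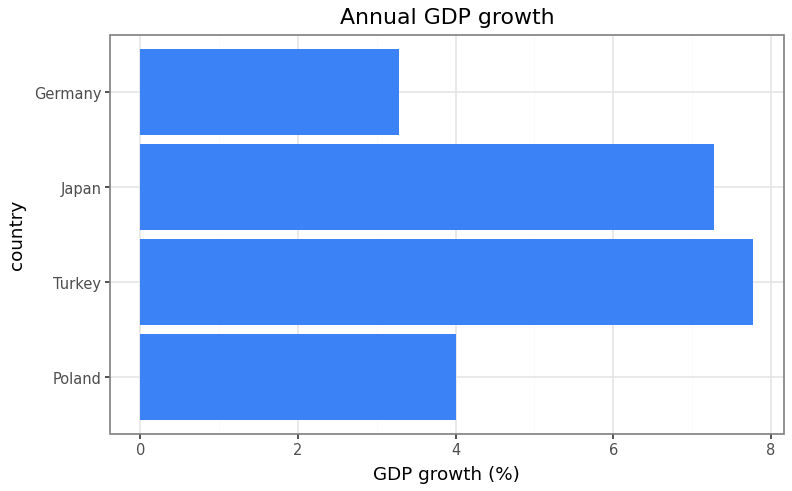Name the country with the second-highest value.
Top 3: Turkey ≈ 8, Japan ≈ 7, Poland ≈ 4.

Japan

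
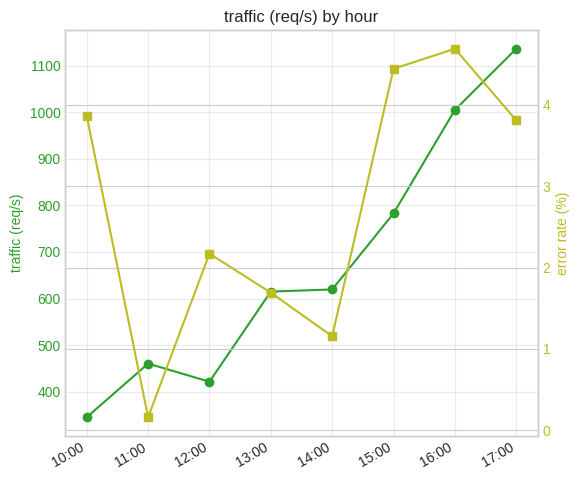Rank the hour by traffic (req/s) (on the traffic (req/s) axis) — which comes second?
16:00

Top 3 (on the traffic (req/s) axis): 17:00 ≈ 1100, 16:00 ≈ 1000, 15:00 ≈ 800.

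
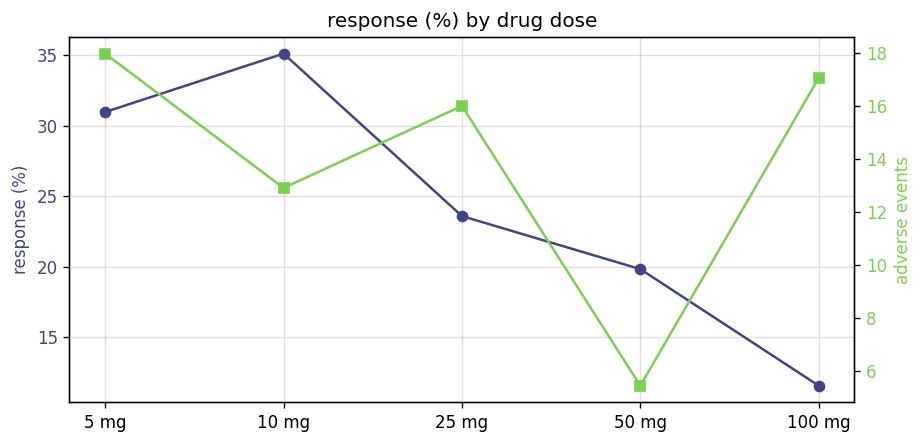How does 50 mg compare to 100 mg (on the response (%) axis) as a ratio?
≈ 1.67×

50 mg ≈ 20, 100 mg ≈ 12; 20/12 ≈ 1.67.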